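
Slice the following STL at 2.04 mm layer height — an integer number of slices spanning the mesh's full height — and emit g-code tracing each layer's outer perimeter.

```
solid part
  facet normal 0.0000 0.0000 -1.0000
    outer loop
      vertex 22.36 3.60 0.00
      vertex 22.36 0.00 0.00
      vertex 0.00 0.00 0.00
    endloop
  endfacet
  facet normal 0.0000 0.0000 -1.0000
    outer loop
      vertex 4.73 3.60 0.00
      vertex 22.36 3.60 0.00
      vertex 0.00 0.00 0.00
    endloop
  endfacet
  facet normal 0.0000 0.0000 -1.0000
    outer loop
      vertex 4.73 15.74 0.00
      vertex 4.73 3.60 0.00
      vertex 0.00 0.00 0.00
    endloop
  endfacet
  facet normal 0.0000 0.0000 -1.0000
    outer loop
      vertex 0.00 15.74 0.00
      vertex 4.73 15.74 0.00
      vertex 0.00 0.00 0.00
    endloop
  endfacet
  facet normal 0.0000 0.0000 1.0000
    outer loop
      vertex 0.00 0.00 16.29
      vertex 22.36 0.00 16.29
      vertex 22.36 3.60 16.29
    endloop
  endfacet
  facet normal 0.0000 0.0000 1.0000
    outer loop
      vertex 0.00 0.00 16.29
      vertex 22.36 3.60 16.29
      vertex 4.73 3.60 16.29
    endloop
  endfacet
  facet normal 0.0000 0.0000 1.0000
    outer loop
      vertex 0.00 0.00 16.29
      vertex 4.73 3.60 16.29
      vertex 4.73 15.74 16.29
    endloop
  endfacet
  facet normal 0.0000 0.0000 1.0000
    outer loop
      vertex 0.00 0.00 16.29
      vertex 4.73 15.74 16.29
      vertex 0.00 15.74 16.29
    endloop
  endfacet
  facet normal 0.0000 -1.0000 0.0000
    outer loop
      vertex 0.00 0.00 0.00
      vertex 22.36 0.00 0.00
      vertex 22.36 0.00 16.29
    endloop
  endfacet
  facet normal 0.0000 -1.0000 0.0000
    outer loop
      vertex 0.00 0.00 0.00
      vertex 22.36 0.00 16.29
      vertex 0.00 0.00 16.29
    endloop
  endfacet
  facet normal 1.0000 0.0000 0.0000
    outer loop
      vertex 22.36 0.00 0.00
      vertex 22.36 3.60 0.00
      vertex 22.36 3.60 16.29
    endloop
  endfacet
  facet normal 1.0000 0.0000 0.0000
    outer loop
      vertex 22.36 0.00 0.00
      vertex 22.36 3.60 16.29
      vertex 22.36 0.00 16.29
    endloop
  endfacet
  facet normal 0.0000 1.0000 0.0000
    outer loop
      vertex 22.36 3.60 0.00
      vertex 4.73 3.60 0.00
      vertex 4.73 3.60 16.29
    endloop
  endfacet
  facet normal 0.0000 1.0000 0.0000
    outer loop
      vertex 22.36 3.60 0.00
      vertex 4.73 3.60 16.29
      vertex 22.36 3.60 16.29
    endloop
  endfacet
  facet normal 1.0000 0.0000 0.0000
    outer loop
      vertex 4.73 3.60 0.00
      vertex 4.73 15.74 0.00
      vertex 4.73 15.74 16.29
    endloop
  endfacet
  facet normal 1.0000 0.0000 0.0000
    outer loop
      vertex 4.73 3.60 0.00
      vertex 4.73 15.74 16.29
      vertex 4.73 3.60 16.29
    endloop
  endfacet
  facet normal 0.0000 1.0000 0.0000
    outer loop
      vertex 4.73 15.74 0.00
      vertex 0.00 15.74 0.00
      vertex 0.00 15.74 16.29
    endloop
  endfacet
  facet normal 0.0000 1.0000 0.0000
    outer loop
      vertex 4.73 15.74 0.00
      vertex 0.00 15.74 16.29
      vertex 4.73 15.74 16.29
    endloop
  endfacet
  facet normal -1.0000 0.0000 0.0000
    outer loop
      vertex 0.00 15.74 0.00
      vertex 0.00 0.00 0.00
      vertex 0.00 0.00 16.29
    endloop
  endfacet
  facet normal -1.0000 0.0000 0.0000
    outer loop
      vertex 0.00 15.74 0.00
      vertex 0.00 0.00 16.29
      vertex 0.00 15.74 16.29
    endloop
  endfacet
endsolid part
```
; perimeter-only toolpath
G21 ; units = mm
G90 ; absolute positioning
G28 ; home
; layer 1
G0 Z2.04
G0 X0.00 Y0.00
G1 X22.36 Y0.00
G1 X22.36 Y3.60
G1 X4.73 Y3.60
G1 X4.73 Y15.74
G1 X0.00 Y15.74
G1 X0.00 Y0.00
; layer 2
G0 Z4.07
G0 X0.00 Y0.00
G1 X22.36 Y0.00
G1 X22.36 Y3.60
G1 X4.73 Y3.60
G1 X4.73 Y15.74
G1 X0.00 Y15.74
G1 X0.00 Y0.00
; layer 3
G0 Z6.11
G0 X0.00 Y0.00
G1 X22.36 Y0.00
G1 X22.36 Y3.60
G1 X4.73 Y3.60
G1 X4.73 Y15.74
G1 X0.00 Y15.74
G1 X0.00 Y0.00
; layer 4
G0 Z8.14
G0 X0.00 Y0.00
G1 X22.36 Y0.00
G1 X22.36 Y3.60
G1 X4.73 Y3.60
G1 X4.73 Y15.74
G1 X0.00 Y15.74
G1 X0.00 Y0.00
; layer 5
G0 Z10.18
G0 X0.00 Y0.00
G1 X22.36 Y0.00
G1 X22.36 Y3.60
G1 X4.73 Y3.60
G1 X4.73 Y15.74
G1 X0.00 Y15.74
G1 X0.00 Y0.00
; layer 6
G0 Z12.22
G0 X0.00 Y0.00
G1 X22.36 Y0.00
G1 X22.36 Y3.60
G1 X4.73 Y3.60
G1 X4.73 Y15.74
G1 X0.00 Y15.74
G1 X0.00 Y0.00
; layer 7
G0 Z14.25
G0 X0.00 Y0.00
G1 X22.36 Y0.00
G1 X22.36 Y3.60
G1 X4.73 Y3.60
G1 X4.73 Y15.74
G1 X0.00 Y15.74
G1 X0.00 Y0.00
; layer 8
G0 Z16.29
G0 X0.00 Y0.00
G1 X22.36 Y0.00
G1 X22.36 Y3.60
G1 X4.73 Y3.60
G1 X4.73 Y15.74
G1 X0.00 Y15.74
G1 X0.00 Y0.00
M2 ; end

The solid is an L-shaped prism: outer 22.4 × 15.7 mm, arm thicknesses ≈ 3.6 mm (horizontal) and 4.73 mm (vertical), extruded 16.3 mm in z. Slicing at Δz = 2.04 mm — 8 equal slices spanning the solid's height, so layer i sits at z = i·h/8 — gives 8 non-empty perimeters. Each is a 6-segment closed polygon; G0 lifts to the layer z and rapids to the start vertex, then G1 traces the edges.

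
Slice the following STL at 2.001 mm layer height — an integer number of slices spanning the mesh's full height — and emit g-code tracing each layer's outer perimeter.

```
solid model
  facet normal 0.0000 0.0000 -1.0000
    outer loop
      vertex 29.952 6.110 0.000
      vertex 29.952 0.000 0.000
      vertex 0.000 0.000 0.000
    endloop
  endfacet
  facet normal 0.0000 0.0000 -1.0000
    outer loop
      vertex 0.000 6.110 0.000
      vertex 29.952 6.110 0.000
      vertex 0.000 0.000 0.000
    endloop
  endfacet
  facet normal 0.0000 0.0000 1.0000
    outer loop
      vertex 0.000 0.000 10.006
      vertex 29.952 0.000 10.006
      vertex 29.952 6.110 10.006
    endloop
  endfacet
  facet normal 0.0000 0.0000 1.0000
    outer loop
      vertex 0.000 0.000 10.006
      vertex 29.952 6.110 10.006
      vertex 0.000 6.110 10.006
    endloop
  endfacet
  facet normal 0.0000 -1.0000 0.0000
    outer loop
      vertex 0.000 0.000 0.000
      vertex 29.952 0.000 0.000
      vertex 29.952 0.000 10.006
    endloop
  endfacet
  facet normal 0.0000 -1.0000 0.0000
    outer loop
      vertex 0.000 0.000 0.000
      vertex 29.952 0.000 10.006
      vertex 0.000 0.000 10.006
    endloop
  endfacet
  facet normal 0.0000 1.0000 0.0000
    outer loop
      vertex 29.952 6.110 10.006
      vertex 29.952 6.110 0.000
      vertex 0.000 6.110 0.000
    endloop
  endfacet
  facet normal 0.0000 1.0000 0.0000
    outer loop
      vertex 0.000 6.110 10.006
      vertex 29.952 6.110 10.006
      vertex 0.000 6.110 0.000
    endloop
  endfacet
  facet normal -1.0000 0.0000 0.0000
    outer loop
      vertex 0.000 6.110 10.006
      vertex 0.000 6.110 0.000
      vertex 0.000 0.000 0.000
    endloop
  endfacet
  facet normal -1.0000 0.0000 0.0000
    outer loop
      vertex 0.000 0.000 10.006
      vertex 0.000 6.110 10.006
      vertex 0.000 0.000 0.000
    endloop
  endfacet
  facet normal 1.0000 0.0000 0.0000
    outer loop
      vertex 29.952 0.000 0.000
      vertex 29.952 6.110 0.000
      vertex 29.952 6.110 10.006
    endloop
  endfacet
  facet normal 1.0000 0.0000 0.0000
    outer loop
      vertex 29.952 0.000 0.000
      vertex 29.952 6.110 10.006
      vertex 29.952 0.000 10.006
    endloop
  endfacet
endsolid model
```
; perimeter-only toolpath
G21 ; units = mm
G90 ; absolute positioning
G28 ; home
; layer 1
G0 Z2.001
G0 X0.000 Y0.000
G1 X29.952 Y0.000
G1 X29.952 Y6.110
G1 X0.000 Y6.110
G1 X0.000 Y0.000
; layer 2
G0 Z4.002
G0 X0.000 Y0.000
G1 X29.952 Y0.000
G1 X29.952 Y6.110
G1 X0.000 Y6.110
G1 X0.000 Y0.000
; layer 3
G0 Z6.004
G0 X0.000 Y0.000
G1 X29.952 Y0.000
G1 X29.952 Y6.110
G1 X0.000 Y6.110
G1 X0.000 Y0.000
; layer 4
G0 Z8.005
G0 X0.000 Y0.000
G1 X29.952 Y0.000
G1 X29.952 Y6.110
G1 X0.000 Y6.110
G1 X0.000 Y0.000
; layer 5
G0 Z10.006
G0 X0.000 Y0.000
G1 X29.952 Y0.000
G1 X29.952 Y6.110
G1 X0.000 Y6.110
G1 X0.000 Y0.000
M2 ; end

The solid is a rectangular box, roughly 30 × 6.11 mm footprint and 10 mm tall. Slicing at Δz = 2.001 mm — 5 equal slices spanning the solid's height, so layer i sits at z = i·h/5 — gives 5 non-empty perimeters. Each is a 4-segment closed polygon; G0 lifts to the layer z and rapids to the start vertex, then G1 traces the edges.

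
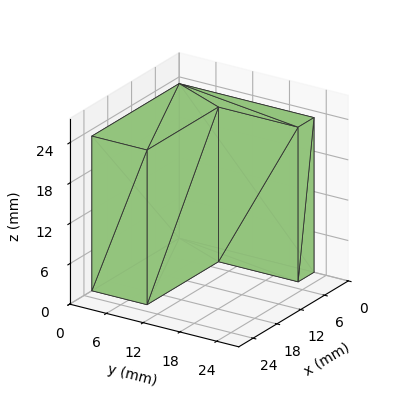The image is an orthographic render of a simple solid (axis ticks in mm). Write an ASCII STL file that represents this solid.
Reading the render: the shape is an L-shaped prism: outer 22 × 22 mm, arm thicknesses ≈ 9 mm (horizontal) and 4 mm (vertical), extruded 23 mm in z (dimensions read to the nearest mm from the axis ticks). For the STL, each face is triangulated and given an outward normal.

solid part
  facet normal 0.0000 0.0000 -1.0000
    outer loop
      vertex 22.0 9.0 0.0
      vertex 22.0 0.0 0.0
      vertex 0.0 0.0 0.0
    endloop
  endfacet
  facet normal 0.0000 0.0000 -1.0000
    outer loop
      vertex 4.0 9.0 0.0
      vertex 22.0 9.0 0.0
      vertex 0.0 0.0 0.0
    endloop
  endfacet
  facet normal 0.0000 0.0000 -1.0000
    outer loop
      vertex 4.0 22.0 0.0
      vertex 4.0 9.0 0.0
      vertex 0.0 0.0 0.0
    endloop
  endfacet
  facet normal 0.0000 0.0000 -1.0000
    outer loop
      vertex 0.0 22.0 0.0
      vertex 4.0 22.0 0.0
      vertex 0.0 0.0 0.0
    endloop
  endfacet
  facet normal 0.0000 0.0000 1.0000
    outer loop
      vertex 0.0 0.0 23.0
      vertex 22.0 0.0 23.0
      vertex 22.0 9.0 23.0
    endloop
  endfacet
  facet normal 0.0000 0.0000 1.0000
    outer loop
      vertex 0.0 0.0 23.0
      vertex 22.0 9.0 23.0
      vertex 4.0 9.0 23.0
    endloop
  endfacet
  facet normal 0.0000 0.0000 1.0000
    outer loop
      vertex 0.0 0.0 23.0
      vertex 4.0 9.0 23.0
      vertex 4.0 22.0 23.0
    endloop
  endfacet
  facet normal 0.0000 0.0000 1.0000
    outer loop
      vertex 0.0 0.0 23.0
      vertex 4.0 22.0 23.0
      vertex 0.0 22.0 23.0
    endloop
  endfacet
  facet normal 0.0000 -1.0000 0.0000
    outer loop
      vertex 0.0 0.0 0.0
      vertex 22.0 0.0 0.0
      vertex 22.0 0.0 23.0
    endloop
  endfacet
  facet normal 0.0000 -1.0000 0.0000
    outer loop
      vertex 0.0 0.0 0.0
      vertex 22.0 0.0 23.0
      vertex 0.0 0.0 23.0
    endloop
  endfacet
  facet normal 1.0000 0.0000 0.0000
    outer loop
      vertex 22.0 0.0 0.0
      vertex 22.0 9.0 0.0
      vertex 22.0 9.0 23.0
    endloop
  endfacet
  facet normal 1.0000 0.0000 0.0000
    outer loop
      vertex 22.0 0.0 0.0
      vertex 22.0 9.0 23.0
      vertex 22.0 0.0 23.0
    endloop
  endfacet
  facet normal 0.0000 1.0000 0.0000
    outer loop
      vertex 22.0 9.0 0.0
      vertex 4.0 9.0 0.0
      vertex 4.0 9.0 23.0
    endloop
  endfacet
  facet normal 0.0000 1.0000 0.0000
    outer loop
      vertex 22.0 9.0 0.0
      vertex 4.0 9.0 23.0
      vertex 22.0 9.0 23.0
    endloop
  endfacet
  facet normal 1.0000 0.0000 0.0000
    outer loop
      vertex 4.0 9.0 0.0
      vertex 4.0 22.0 0.0
      vertex 4.0 22.0 23.0
    endloop
  endfacet
  facet normal 1.0000 0.0000 0.0000
    outer loop
      vertex 4.0 9.0 0.0
      vertex 4.0 22.0 23.0
      vertex 4.0 9.0 23.0
    endloop
  endfacet
  facet normal 0.0000 1.0000 0.0000
    outer loop
      vertex 4.0 22.0 0.0
      vertex 0.0 22.0 0.0
      vertex 0.0 22.0 23.0
    endloop
  endfacet
  facet normal 0.0000 1.0000 0.0000
    outer loop
      vertex 4.0 22.0 0.0
      vertex 0.0 22.0 23.0
      vertex 4.0 22.0 23.0
    endloop
  endfacet
  facet normal -1.0000 0.0000 0.0000
    outer loop
      vertex 0.0 22.0 0.0
      vertex 0.0 0.0 0.0
      vertex 0.0 0.0 23.0
    endloop
  endfacet
  facet normal -1.0000 0.0000 0.0000
    outer loop
      vertex 0.0 22.0 0.0
      vertex 0.0 0.0 23.0
      vertex 0.0 22.0 23.0
    endloop
  endfacet
endsolid part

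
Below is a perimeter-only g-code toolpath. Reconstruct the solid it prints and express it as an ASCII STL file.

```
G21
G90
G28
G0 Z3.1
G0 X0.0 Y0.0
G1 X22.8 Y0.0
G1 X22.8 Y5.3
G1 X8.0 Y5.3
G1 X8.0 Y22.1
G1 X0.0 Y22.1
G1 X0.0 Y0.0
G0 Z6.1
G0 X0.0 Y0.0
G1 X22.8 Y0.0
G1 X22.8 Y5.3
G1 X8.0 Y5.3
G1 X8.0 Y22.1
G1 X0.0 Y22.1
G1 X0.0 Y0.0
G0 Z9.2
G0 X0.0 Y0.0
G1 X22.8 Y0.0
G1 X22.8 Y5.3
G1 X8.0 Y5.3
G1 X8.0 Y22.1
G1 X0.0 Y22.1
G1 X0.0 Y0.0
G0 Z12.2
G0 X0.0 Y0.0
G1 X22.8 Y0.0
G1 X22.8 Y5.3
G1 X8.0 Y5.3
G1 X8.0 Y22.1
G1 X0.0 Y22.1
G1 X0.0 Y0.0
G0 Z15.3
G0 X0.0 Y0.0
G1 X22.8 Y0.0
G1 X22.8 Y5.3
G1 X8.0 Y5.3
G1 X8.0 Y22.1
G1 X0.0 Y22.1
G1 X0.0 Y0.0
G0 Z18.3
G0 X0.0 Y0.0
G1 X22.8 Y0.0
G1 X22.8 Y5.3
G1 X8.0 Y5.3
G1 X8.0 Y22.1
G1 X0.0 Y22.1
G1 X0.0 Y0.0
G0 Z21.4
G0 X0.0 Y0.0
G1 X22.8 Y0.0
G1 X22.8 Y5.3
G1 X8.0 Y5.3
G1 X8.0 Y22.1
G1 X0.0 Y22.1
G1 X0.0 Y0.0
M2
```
solid part
  facet normal 0.0000 0.0000 -1.0000
    outer loop
      vertex 22.8 5.3 0.0
      vertex 22.8 0.0 0.0
      vertex 0.0 0.0 0.0
    endloop
  endfacet
  facet normal 0.0000 0.0000 -1.0000
    outer loop
      vertex 8.0 5.3 0.0
      vertex 22.8 5.3 0.0
      vertex 0.0 0.0 0.0
    endloop
  endfacet
  facet normal 0.0000 0.0000 -1.0000
    outer loop
      vertex 8.0 22.1 0.0
      vertex 8.0 5.3 0.0
      vertex 0.0 0.0 0.0
    endloop
  endfacet
  facet normal 0.0000 0.0000 -1.0000
    outer loop
      vertex 0.0 22.1 0.0
      vertex 8.0 22.1 0.0
      vertex 0.0 0.0 0.0
    endloop
  endfacet
  facet normal 0.0000 0.0000 1.0000
    outer loop
      vertex 0.0 0.0 21.4
      vertex 22.8 0.0 21.4
      vertex 22.8 5.3 21.4
    endloop
  endfacet
  facet normal 0.0000 0.0000 1.0000
    outer loop
      vertex 0.0 0.0 21.4
      vertex 22.8 5.3 21.4
      vertex 8.0 5.3 21.4
    endloop
  endfacet
  facet normal 0.0000 0.0000 1.0000
    outer loop
      vertex 0.0 0.0 21.4
      vertex 8.0 5.3 21.4
      vertex 8.0 22.1 21.4
    endloop
  endfacet
  facet normal 0.0000 0.0000 1.0000
    outer loop
      vertex 0.0 0.0 21.4
      vertex 8.0 22.1 21.4
      vertex 0.0 22.1 21.4
    endloop
  endfacet
  facet normal 0.0000 -1.0000 0.0000
    outer loop
      vertex 0.0 0.0 0.0
      vertex 22.8 0.0 0.0
      vertex 22.8 0.0 21.4
    endloop
  endfacet
  facet normal 0.0000 -1.0000 0.0000
    outer loop
      vertex 0.0 0.0 0.0
      vertex 22.8 0.0 21.4
      vertex 0.0 0.0 21.4
    endloop
  endfacet
  facet normal 1.0000 0.0000 0.0000
    outer loop
      vertex 22.8 0.0 0.0
      vertex 22.8 5.3 0.0
      vertex 22.8 5.3 21.4
    endloop
  endfacet
  facet normal 1.0000 0.0000 0.0000
    outer loop
      vertex 22.8 0.0 0.0
      vertex 22.8 5.3 21.4
      vertex 22.8 0.0 21.4
    endloop
  endfacet
  facet normal 0.0000 1.0000 0.0000
    outer loop
      vertex 22.8 5.3 0.0
      vertex 8.0 5.3 0.0
      vertex 8.0 5.3 21.4
    endloop
  endfacet
  facet normal 0.0000 1.0000 0.0000
    outer loop
      vertex 22.8 5.3 0.0
      vertex 8.0 5.3 21.4
      vertex 22.8 5.3 21.4
    endloop
  endfacet
  facet normal 1.0000 0.0000 0.0000
    outer loop
      vertex 8.0 5.3 0.0
      vertex 8.0 22.1 0.0
      vertex 8.0 22.1 21.4
    endloop
  endfacet
  facet normal 1.0000 0.0000 0.0000
    outer loop
      vertex 8.0 5.3 0.0
      vertex 8.0 22.1 21.4
      vertex 8.0 5.3 21.4
    endloop
  endfacet
  facet normal 0.0000 1.0000 0.0000
    outer loop
      vertex 8.0 22.1 0.0
      vertex 0.0 22.1 0.0
      vertex 0.0 22.1 21.4
    endloop
  endfacet
  facet normal 0.0000 1.0000 0.0000
    outer loop
      vertex 8.0 22.1 0.0
      vertex 0.0 22.1 21.4
      vertex 8.0 22.1 21.4
    endloop
  endfacet
  facet normal -1.0000 0.0000 0.0000
    outer loop
      vertex 0.0 22.1 0.0
      vertex 0.0 0.0 0.0
      vertex 0.0 0.0 21.4
    endloop
  endfacet
  facet normal -1.0000 0.0000 0.0000
    outer loop
      vertex 0.0 22.1 0.0
      vertex 0.0 0.0 21.4
      vertex 0.0 22.1 21.4
    endloop
  endfacet
endsolid part

The G0 Z moves step by Δz≈3.1 mm. Every layer's G1 loop is the same polygon, so the solid is a straight extrusion of it from z=0 to z≈21.4. Closing with flat bottom and top caps and triangulating gives 20 facets — an L-shaped prism: outer 22.8 × 22.1 mm, arm thicknesses ≈ 5.3 mm (horizontal) and 8 mm (vertical), extruded 21.4 mm in z.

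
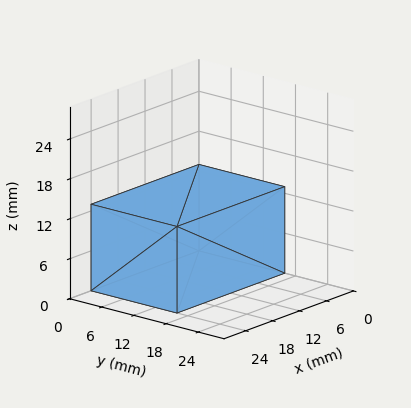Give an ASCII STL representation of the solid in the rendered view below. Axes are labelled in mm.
Reading the render: the shape is a rectangular box, roughly 24 × 16 mm footprint and 13 mm tall (dimensions read to the nearest mm from the axis ticks). For the STL, each face is triangulated and given an outward normal.

solid part
  facet normal 0.0000 0.0000 -1.0000
    outer loop
      vertex 24.0 16.0 0.0
      vertex 24.0 0.0 0.0
      vertex 0.0 0.0 0.0
    endloop
  endfacet
  facet normal 0.0000 0.0000 -1.0000
    outer loop
      vertex 0.0 16.0 0.0
      vertex 24.0 16.0 0.0
      vertex 0.0 0.0 0.0
    endloop
  endfacet
  facet normal 0.0000 0.0000 1.0000
    outer loop
      vertex 0.0 0.0 13.0
      vertex 24.0 0.0 13.0
      vertex 24.0 16.0 13.0
    endloop
  endfacet
  facet normal 0.0000 0.0000 1.0000
    outer loop
      vertex 0.0 0.0 13.0
      vertex 24.0 16.0 13.0
      vertex 0.0 16.0 13.0
    endloop
  endfacet
  facet normal 0.0000 -1.0000 0.0000
    outer loop
      vertex 0.0 0.0 0.0
      vertex 24.0 0.0 0.0
      vertex 24.0 0.0 13.0
    endloop
  endfacet
  facet normal 0.0000 -1.0000 0.0000
    outer loop
      vertex 0.0 0.0 0.0
      vertex 24.0 0.0 13.0
      vertex 0.0 0.0 13.0
    endloop
  endfacet
  facet normal 0.0000 1.0000 0.0000
    outer loop
      vertex 24.0 16.0 13.0
      vertex 24.0 16.0 0.0
      vertex 0.0 16.0 0.0
    endloop
  endfacet
  facet normal 0.0000 1.0000 0.0000
    outer loop
      vertex 0.0 16.0 13.0
      vertex 24.0 16.0 13.0
      vertex 0.0 16.0 0.0
    endloop
  endfacet
  facet normal -1.0000 0.0000 0.0000
    outer loop
      vertex 0.0 16.0 13.0
      vertex 0.0 16.0 0.0
      vertex 0.0 0.0 0.0
    endloop
  endfacet
  facet normal -1.0000 0.0000 0.0000
    outer loop
      vertex 0.0 0.0 13.0
      vertex 0.0 16.0 13.0
      vertex 0.0 0.0 0.0
    endloop
  endfacet
  facet normal 1.0000 0.0000 0.0000
    outer loop
      vertex 24.0 0.0 0.0
      vertex 24.0 16.0 0.0
      vertex 24.0 16.0 13.0
    endloop
  endfacet
  facet normal 1.0000 0.0000 0.0000
    outer loop
      vertex 24.0 0.0 0.0
      vertex 24.0 16.0 13.0
      vertex 24.0 0.0 13.0
    endloop
  endfacet
endsolid part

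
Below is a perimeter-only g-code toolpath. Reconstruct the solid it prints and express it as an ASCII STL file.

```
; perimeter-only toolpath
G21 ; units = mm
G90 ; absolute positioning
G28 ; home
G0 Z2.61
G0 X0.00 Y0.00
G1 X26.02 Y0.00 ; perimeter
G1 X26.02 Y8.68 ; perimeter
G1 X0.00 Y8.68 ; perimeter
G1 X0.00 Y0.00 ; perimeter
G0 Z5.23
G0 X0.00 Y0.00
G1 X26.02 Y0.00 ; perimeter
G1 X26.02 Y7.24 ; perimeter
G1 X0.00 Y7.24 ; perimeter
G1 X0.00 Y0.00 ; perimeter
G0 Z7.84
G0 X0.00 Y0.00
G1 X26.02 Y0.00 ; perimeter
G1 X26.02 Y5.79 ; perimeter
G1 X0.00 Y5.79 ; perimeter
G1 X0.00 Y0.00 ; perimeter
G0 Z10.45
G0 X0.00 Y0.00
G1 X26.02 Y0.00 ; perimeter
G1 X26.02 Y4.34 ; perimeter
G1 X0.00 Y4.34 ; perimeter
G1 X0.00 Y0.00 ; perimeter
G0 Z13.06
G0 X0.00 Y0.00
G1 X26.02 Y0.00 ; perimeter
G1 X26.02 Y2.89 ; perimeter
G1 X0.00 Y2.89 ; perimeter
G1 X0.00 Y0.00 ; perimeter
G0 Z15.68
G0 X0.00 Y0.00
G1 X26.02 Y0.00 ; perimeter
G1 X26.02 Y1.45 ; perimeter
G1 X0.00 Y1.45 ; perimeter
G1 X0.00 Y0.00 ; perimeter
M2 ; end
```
solid part
  facet normal 0.0000 0.0000 -1.0000
    outer loop
      vertex 26.02 10.13 0.00
      vertex 26.02 0.00 0.00
      vertex 0.00 0.00 0.00
    endloop
  endfacet
  facet normal 0.0000 0.0000 -1.0000
    outer loop
      vertex 0.00 10.13 0.00
      vertex 26.02 10.13 0.00
      vertex 0.00 0.00 0.00
    endloop
  endfacet
  facet normal 0.0000 -1.0000 0.0000
    outer loop
      vertex 0.00 0.00 0.00
      vertex 26.02 0.00 0.00
      vertex 26.02 0.00 18.29
    endloop
  endfacet
  facet normal 0.0000 -1.0000 0.0000
    outer loop
      vertex 0.00 0.00 0.00
      vertex 26.02 0.00 18.29
      vertex 0.00 0.00 18.29
    endloop
  endfacet
  facet normal 0.0000 0.8748 0.4845
    outer loop
      vertex 0.00 0.00 18.29
      vertex 26.02 0.00 18.29
      vertex 26.02 10.13 0.00
    endloop
  endfacet
  facet normal 0.0000 0.8748 0.4845
    outer loop
      vertex 0.00 0.00 18.29
      vertex 26.02 10.13 0.00
      vertex 0.00 10.13 0.00
    endloop
  endfacet
  facet normal -1.0000 0.0000 0.0000
    outer loop
      vertex 0.00 0.00 18.29
      vertex 0.00 10.13 0.00
      vertex 0.00 0.00 0.00
    endloop
  endfacet
  facet normal 1.0000 0.0000 0.0000
    outer loop
      vertex 26.02 0.00 0.00
      vertex 26.02 10.13 0.00
      vertex 26.02 0.00 18.29
    endloop
  endfacet
endsolid part

The G0 Z moves step by Δz≈2.61 mm. The G1 loops shrink linearly with z, so the solid tapers from its base footprint up to z≈18.3. Closing with a flat bottom cap and the tapered top and triangulating gives 8 facets — a wedge (ramp): 26 × 10.1 mm base, rising to 18.3 mm along the y=0 edge and sloping linearly to z=0 at y=10.1.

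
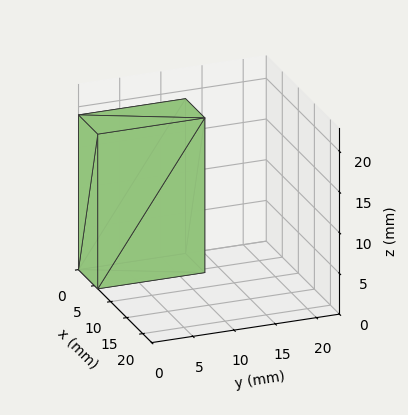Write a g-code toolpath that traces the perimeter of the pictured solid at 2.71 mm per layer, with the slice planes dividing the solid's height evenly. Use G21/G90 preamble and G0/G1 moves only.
Reading the render: the shape is a rectangular box, roughly 6 × 13 mm footprint and 19 mm tall (dimensions read to the nearest mm from the axis ticks). For the g-code, the solid's height is divided into equal slices at the stated Δz and each level perimeter traced with G1 moves after a G0 lift.

; perimeter-only toolpath
G21 ; units = mm
G90 ; absolute positioning
G28 ; home
; layer 1
G0 Z2.71
G0 X0.00 Y0.00
G1 X6.00 Y0.00
G1 X6.00 Y13.00
G1 X0.00 Y13.00
G1 X0.00 Y0.00
; layer 2
G0 Z5.43
G0 X0.00 Y0.00
G1 X6.00 Y0.00
G1 X6.00 Y13.00
G1 X0.00 Y13.00
G1 X0.00 Y0.00
; layer 3
G0 Z8.14
G0 X0.00 Y0.00
G1 X6.00 Y0.00
G1 X6.00 Y13.00
G1 X0.00 Y13.00
G1 X0.00 Y0.00
; layer 4
G0 Z10.86
G0 X0.00 Y0.00
G1 X6.00 Y0.00
G1 X6.00 Y13.00
G1 X0.00 Y13.00
G1 X0.00 Y0.00
; layer 5
G0 Z13.57
G0 X0.00 Y0.00
G1 X6.00 Y0.00
G1 X6.00 Y13.00
G1 X0.00 Y13.00
G1 X0.00 Y0.00
; layer 6
G0 Z16.29
G0 X0.00 Y0.00
G1 X6.00 Y0.00
G1 X6.00 Y13.00
G1 X0.00 Y13.00
G1 X0.00 Y0.00
; layer 7
G0 Z19.00
G0 X0.00 Y0.00
G1 X6.00 Y0.00
G1 X6.00 Y13.00
G1 X0.00 Y13.00
G1 X0.00 Y0.00
M2 ; end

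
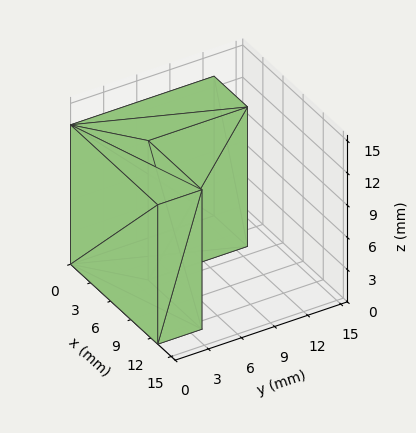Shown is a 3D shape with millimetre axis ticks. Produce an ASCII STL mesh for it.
Reading the render: the shape is an L-shaped prism: outer 13 × 13 mm, arm thicknesses ≈ 4 mm (horizontal) and 5 mm (vertical), extruded 13 mm in z (dimensions read to the nearest mm from the axis ticks). For the STL, each face is triangulated and given an outward normal.

solid part
  facet normal 0.0000 0.0000 -1.0000
    outer loop
      vertex 13.0 4.0 0.0
      vertex 13.0 0.0 0.0
      vertex 0.0 0.0 0.0
    endloop
  endfacet
  facet normal 0.0000 0.0000 -1.0000
    outer loop
      vertex 5.0 4.0 0.0
      vertex 13.0 4.0 0.0
      vertex 0.0 0.0 0.0
    endloop
  endfacet
  facet normal 0.0000 0.0000 -1.0000
    outer loop
      vertex 5.0 13.0 0.0
      vertex 5.0 4.0 0.0
      vertex 0.0 0.0 0.0
    endloop
  endfacet
  facet normal 0.0000 0.0000 -1.0000
    outer loop
      vertex 0.0 13.0 0.0
      vertex 5.0 13.0 0.0
      vertex 0.0 0.0 0.0
    endloop
  endfacet
  facet normal 0.0000 0.0000 1.0000
    outer loop
      vertex 0.0 0.0 13.0
      vertex 13.0 0.0 13.0
      vertex 13.0 4.0 13.0
    endloop
  endfacet
  facet normal 0.0000 0.0000 1.0000
    outer loop
      vertex 0.0 0.0 13.0
      vertex 13.0 4.0 13.0
      vertex 5.0 4.0 13.0
    endloop
  endfacet
  facet normal 0.0000 0.0000 1.0000
    outer loop
      vertex 0.0 0.0 13.0
      vertex 5.0 4.0 13.0
      vertex 5.0 13.0 13.0
    endloop
  endfacet
  facet normal 0.0000 0.0000 1.0000
    outer loop
      vertex 0.0 0.0 13.0
      vertex 5.0 13.0 13.0
      vertex 0.0 13.0 13.0
    endloop
  endfacet
  facet normal 0.0000 -1.0000 0.0000
    outer loop
      vertex 0.0 0.0 0.0
      vertex 13.0 0.0 0.0
      vertex 13.0 0.0 13.0
    endloop
  endfacet
  facet normal 0.0000 -1.0000 0.0000
    outer loop
      vertex 0.0 0.0 0.0
      vertex 13.0 0.0 13.0
      vertex 0.0 0.0 13.0
    endloop
  endfacet
  facet normal 1.0000 0.0000 0.0000
    outer loop
      vertex 13.0 0.0 0.0
      vertex 13.0 4.0 0.0
      vertex 13.0 4.0 13.0
    endloop
  endfacet
  facet normal 1.0000 0.0000 0.0000
    outer loop
      vertex 13.0 0.0 0.0
      vertex 13.0 4.0 13.0
      vertex 13.0 0.0 13.0
    endloop
  endfacet
  facet normal 0.0000 1.0000 0.0000
    outer loop
      vertex 13.0 4.0 0.0
      vertex 5.0 4.0 0.0
      vertex 5.0 4.0 13.0
    endloop
  endfacet
  facet normal 0.0000 1.0000 0.0000
    outer loop
      vertex 13.0 4.0 0.0
      vertex 5.0 4.0 13.0
      vertex 13.0 4.0 13.0
    endloop
  endfacet
  facet normal 1.0000 0.0000 0.0000
    outer loop
      vertex 5.0 4.0 0.0
      vertex 5.0 13.0 0.0
      vertex 5.0 13.0 13.0
    endloop
  endfacet
  facet normal 1.0000 0.0000 0.0000
    outer loop
      vertex 5.0 4.0 0.0
      vertex 5.0 13.0 13.0
      vertex 5.0 4.0 13.0
    endloop
  endfacet
  facet normal 0.0000 1.0000 0.0000
    outer loop
      vertex 5.0 13.0 0.0
      vertex 0.0 13.0 0.0
      vertex 0.0 13.0 13.0
    endloop
  endfacet
  facet normal 0.0000 1.0000 0.0000
    outer loop
      vertex 5.0 13.0 0.0
      vertex 0.0 13.0 13.0
      vertex 5.0 13.0 13.0
    endloop
  endfacet
  facet normal -1.0000 0.0000 0.0000
    outer loop
      vertex 0.0 13.0 0.0
      vertex 0.0 0.0 0.0
      vertex 0.0 0.0 13.0
    endloop
  endfacet
  facet normal -1.0000 0.0000 0.0000
    outer loop
      vertex 0.0 13.0 0.0
      vertex 0.0 0.0 13.0
      vertex 0.0 13.0 13.0
    endloop
  endfacet
endsolid part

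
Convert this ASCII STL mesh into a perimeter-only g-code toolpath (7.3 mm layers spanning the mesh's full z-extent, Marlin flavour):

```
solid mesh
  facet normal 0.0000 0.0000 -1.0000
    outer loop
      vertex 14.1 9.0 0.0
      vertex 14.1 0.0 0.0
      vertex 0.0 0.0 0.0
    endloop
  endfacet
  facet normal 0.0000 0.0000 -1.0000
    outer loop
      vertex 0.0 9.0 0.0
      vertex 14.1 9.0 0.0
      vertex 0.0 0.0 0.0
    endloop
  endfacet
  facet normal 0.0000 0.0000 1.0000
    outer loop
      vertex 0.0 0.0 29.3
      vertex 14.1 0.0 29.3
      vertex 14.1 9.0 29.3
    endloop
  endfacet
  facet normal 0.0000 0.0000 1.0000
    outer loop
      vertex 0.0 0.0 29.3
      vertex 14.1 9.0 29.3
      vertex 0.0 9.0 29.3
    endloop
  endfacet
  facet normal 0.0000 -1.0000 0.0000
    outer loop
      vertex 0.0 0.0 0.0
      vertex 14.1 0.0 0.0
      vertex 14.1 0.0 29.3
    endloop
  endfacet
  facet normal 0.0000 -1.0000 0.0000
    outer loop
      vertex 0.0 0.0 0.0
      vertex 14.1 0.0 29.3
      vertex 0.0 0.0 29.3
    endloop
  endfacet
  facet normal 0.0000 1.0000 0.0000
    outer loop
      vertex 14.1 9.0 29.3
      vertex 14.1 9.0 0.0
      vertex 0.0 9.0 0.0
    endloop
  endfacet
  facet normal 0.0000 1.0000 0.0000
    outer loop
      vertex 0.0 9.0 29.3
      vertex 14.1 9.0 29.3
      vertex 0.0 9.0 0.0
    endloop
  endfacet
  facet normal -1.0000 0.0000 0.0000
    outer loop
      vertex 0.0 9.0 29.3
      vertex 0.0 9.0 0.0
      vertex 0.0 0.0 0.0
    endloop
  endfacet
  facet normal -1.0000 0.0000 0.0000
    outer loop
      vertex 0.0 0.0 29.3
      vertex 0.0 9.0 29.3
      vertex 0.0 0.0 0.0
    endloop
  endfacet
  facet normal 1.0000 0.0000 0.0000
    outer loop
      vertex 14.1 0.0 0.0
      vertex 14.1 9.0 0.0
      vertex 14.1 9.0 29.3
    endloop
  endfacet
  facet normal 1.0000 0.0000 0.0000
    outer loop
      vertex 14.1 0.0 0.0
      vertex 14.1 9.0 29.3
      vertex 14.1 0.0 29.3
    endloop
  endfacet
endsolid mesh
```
; perimeter-only toolpath
G21 ; units = mm
G90 ; absolute positioning
G28 ; home
; layer 1
G0 Z7.3
G0 X0.0 Y0.0
G1 X14.1 Y0.0
G1 X14.1 Y9.0
G1 X0.0 Y9.0
G1 X0.0 Y0.0
; layer 2
G0 Z14.7
G0 X0.0 Y0.0
G1 X14.1 Y0.0
G1 X14.1 Y9.0
G1 X0.0 Y9.0
G1 X0.0 Y0.0
; layer 3
G0 Z22.0
G0 X0.0 Y0.0
G1 X14.1 Y0.0
G1 X14.1 Y9.0
G1 X0.0 Y9.0
G1 X0.0 Y0.0
; layer 4
G0 Z29.3
G0 X0.0 Y0.0
G1 X14.1 Y0.0
G1 X14.1 Y9.0
G1 X0.0 Y9.0
G1 X0.0 Y0.0
M2 ; end

The solid is a rectangular box, roughly 14.1 × 9 mm footprint and 29.3 mm tall. Slicing at Δz = 7.3 mm — 4 equal slices spanning the solid's height, so layer i sits at z = i·h/4 — gives 4 non-empty perimeters. Each is a 4-segment closed polygon; G0 lifts to the layer z and rapids to the start vertex, then G1 traces the edges.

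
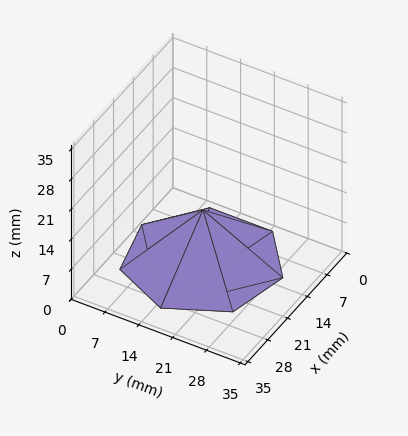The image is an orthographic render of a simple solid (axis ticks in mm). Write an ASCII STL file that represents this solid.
Reading the render: the shape is a regular 7-sided pyramid, base circumscribed radius ≈ 15 mm, apex at z ≈ 12 mm (dimensions read to the nearest mm from the axis ticks). For the STL, each face is triangulated and given an outward normal.

solid part
  facet normal 0.0000 0.0000 -1.0000
    outer loop
      vertex 11.7 29.6 0.0
      vertex 24.4 26.7 0.0
      vertex 30.0 15.0 0.0
    endloop
  endfacet
  facet normal 0.0000 0.0000 -1.0000
    outer loop
      vertex 1.5 21.5 0.0
      vertex 11.7 29.6 0.0
      vertex 30.0 15.0 0.0
    endloop
  endfacet
  facet normal 0.0000 0.0000 -1.0000
    outer loop
      vertex 1.5 8.5 0.0
      vertex 1.5 21.5 0.0
      vertex 30.0 15.0 0.0
    endloop
  endfacet
  facet normal 0.0000 0.0000 -1.0000
    outer loop
      vertex 11.7 0.4 0.0
      vertex 1.5 8.5 0.0
      vertex 30.0 15.0 0.0
    endloop
  endfacet
  facet normal 0.0000 0.0000 -1.0000
    outer loop
      vertex 24.4 3.3 0.0
      vertex 11.7 0.4 0.0
      vertex 30.0 15.0 0.0
    endloop
  endfacet
  facet normal 0.5985 0.2865 0.7481
    outer loop
      vertex 30.0 15.0 0.0
      vertex 24.4 26.7 0.0
      vertex 15.0 15.0 12.0
    endloop
  endfacet
  facet normal 0.1479 0.6477 0.7474
    outer loop
      vertex 24.4 26.7 0.0
      vertex 11.7 29.6 0.0
      vertex 15.0 15.0 12.0
    endloop
  endfacet
  facet normal -0.4134 0.5206 0.7471
    outer loop
      vertex 11.7 29.6 0.0
      vertex 1.5 21.5 0.0
      vertex 15.0 15.0 12.0
    endloop
  endfacet
  facet normal -0.6644 0.0000 0.7474
    outer loop
      vertex 1.5 21.5 0.0
      vertex 1.5 8.5 0.0
      vertex 15.0 15.0 12.0
    endloop
  endfacet
  facet normal -0.4134 -0.5206 0.7471
    outer loop
      vertex 1.5 8.5 0.0
      vertex 11.7 0.4 0.0
      vertex 15.0 15.0 12.0
    endloop
  endfacet
  facet normal 0.1479 -0.6477 0.7474
    outer loop
      vertex 11.7 0.4 0.0
      vertex 24.4 3.3 0.0
      vertex 15.0 15.0 12.0
    endloop
  endfacet
  facet normal 0.5985 -0.2865 0.7481
    outer loop
      vertex 24.4 3.3 0.0
      vertex 30.0 15.0 0.0
      vertex 15.0 15.0 12.0
    endloop
  endfacet
endsolid part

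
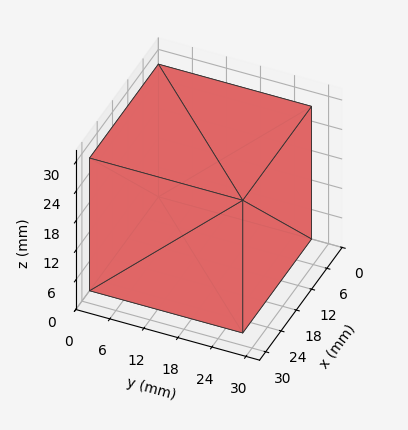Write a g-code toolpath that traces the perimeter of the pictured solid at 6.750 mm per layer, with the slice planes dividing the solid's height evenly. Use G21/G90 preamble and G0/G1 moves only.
Reading the render: the shape is a rectangular box, roughly 27 × 27 mm footprint and 27 mm tall (dimensions read to the nearest mm from the axis ticks). For the g-code, the solid's height is divided into equal slices at the stated Δz and each level perimeter traced with G1 moves after a G0 lift.

; perimeter-only toolpath
G21 ; units = mm
G90 ; absolute positioning
G28 ; home
; layer 1
G0 Z6.750
G0 X0.000 Y0.000
G1 X27.000 Y0.000
G1 X27.000 Y27.000
G1 X0.000 Y27.000
G1 X0.000 Y0.000
; layer 2
G0 Z13.500
G0 X0.000 Y0.000
G1 X27.000 Y0.000
G1 X27.000 Y27.000
G1 X0.000 Y27.000
G1 X0.000 Y0.000
; layer 3
G0 Z20.250
G0 X0.000 Y0.000
G1 X27.000 Y0.000
G1 X27.000 Y27.000
G1 X0.000 Y27.000
G1 X0.000 Y0.000
; layer 4
G0 Z27.000
G0 X0.000 Y0.000
G1 X27.000 Y0.000
G1 X27.000 Y27.000
G1 X0.000 Y27.000
G1 X0.000 Y0.000
M2 ; end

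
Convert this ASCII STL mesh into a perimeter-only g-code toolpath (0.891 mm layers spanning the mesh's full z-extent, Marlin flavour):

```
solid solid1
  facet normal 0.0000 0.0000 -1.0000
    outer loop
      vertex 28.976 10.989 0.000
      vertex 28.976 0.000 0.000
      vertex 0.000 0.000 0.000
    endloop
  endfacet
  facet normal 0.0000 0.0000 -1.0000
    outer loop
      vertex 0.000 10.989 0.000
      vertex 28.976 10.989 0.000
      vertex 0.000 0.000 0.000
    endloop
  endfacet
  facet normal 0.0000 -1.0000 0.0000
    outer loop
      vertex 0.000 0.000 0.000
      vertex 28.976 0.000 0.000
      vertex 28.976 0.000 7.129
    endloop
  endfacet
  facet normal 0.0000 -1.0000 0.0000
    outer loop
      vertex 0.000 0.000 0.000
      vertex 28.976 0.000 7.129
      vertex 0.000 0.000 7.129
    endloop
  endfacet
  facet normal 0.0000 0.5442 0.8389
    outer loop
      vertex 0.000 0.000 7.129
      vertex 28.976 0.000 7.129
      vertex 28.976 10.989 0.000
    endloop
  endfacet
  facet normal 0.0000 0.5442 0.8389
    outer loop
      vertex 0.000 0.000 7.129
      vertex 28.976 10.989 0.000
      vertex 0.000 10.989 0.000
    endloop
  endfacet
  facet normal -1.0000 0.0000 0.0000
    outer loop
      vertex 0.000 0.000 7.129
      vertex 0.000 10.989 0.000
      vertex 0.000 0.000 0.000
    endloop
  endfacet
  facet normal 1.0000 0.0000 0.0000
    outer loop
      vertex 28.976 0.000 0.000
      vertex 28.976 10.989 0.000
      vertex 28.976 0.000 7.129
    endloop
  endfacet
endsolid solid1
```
; perimeter-only toolpath
G21 ; units = mm
G90 ; absolute positioning
G28 ; home
; layer 1
G0 Z0.891
G0 X0.000 Y0.000
G1 X28.976 Y0.000
G1 X28.976 Y9.615
G1 X0.000 Y9.615
G1 X0.000 Y0.000
; layer 2
G0 Z1.782
G0 X0.000 Y0.000
G1 X28.976 Y0.000
G1 X28.976 Y8.242
G1 X0.000 Y8.242
G1 X0.000 Y0.000
; layer 3
G0 Z2.673
G0 X0.000 Y0.000
G1 X28.976 Y0.000
G1 X28.976 Y6.868
G1 X0.000 Y6.868
G1 X0.000 Y0.000
; layer 4
G0 Z3.564
G0 X0.000 Y0.000
G1 X28.976 Y0.000
G1 X28.976 Y5.495
G1 X0.000 Y5.495
G1 X0.000 Y0.000
; layer 5
G0 Z4.456
G0 X0.000 Y0.000
G1 X28.976 Y0.000
G1 X28.976 Y4.121
G1 X0.000 Y4.121
G1 X0.000 Y0.000
; layer 6
G0 Z5.347
G0 X0.000 Y0.000
G1 X28.976 Y0.000
G1 X28.976 Y2.747
G1 X0.000 Y2.747
G1 X0.000 Y0.000
; layer 7
G0 Z6.238
G0 X0.000 Y0.000
G1 X28.976 Y0.000
G1 X28.976 Y1.374
G1 X0.000 Y1.374
G1 X0.000 Y0.000
M2 ; end

The solid is a wedge (ramp): 29 × 11 mm base, rising to 7.13 mm along the y=0 edge and sloping linearly to z=0 at y=11. Slicing at Δz = 0.891 mm — 8 equal slices spanning the solid's height, so layer i sits at z = i·h/8 — gives 7 non-empty perimeters. Each is a 4-segment closed polygon; G0 lifts to the layer z and rapids to the start vertex, then G1 traces the edges. The cross-section shrinks linearly with z (the slice at the apex is degenerate and omitted).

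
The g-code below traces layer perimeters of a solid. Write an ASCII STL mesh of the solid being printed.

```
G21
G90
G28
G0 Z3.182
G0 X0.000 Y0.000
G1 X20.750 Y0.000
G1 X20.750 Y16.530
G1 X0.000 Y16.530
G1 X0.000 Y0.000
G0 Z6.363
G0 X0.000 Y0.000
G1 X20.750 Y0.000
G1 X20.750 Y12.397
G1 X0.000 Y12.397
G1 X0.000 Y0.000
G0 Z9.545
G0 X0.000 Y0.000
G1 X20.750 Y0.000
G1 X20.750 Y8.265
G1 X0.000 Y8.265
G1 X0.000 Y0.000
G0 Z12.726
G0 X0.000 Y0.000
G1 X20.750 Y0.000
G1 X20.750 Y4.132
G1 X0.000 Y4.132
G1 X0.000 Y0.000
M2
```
solid part
  facet normal 0.0000 0.0000 -1.0000
    outer loop
      vertex 20.750 20.662 0.000
      vertex 20.750 0.000 0.000
      vertex 0.000 0.000 0.000
    endloop
  endfacet
  facet normal 0.0000 0.0000 -1.0000
    outer loop
      vertex 0.000 20.662 0.000
      vertex 20.750 20.662 0.000
      vertex 0.000 0.000 0.000
    endloop
  endfacet
  facet normal 0.0000 -1.0000 0.0000
    outer loop
      vertex 0.000 0.000 0.000
      vertex 20.750 0.000 0.000
      vertex 20.750 0.000 15.908
    endloop
  endfacet
  facet normal 0.0000 -1.0000 0.0000
    outer loop
      vertex 0.000 0.000 0.000
      vertex 20.750 0.000 15.908
      vertex 0.000 0.000 15.908
    endloop
  endfacet
  facet normal 0.0000 0.6101 0.7924
    outer loop
      vertex 0.000 0.000 15.908
      vertex 20.750 0.000 15.908
      vertex 20.750 20.662 0.000
    endloop
  endfacet
  facet normal 0.0000 0.6101 0.7924
    outer loop
      vertex 0.000 0.000 15.908
      vertex 20.750 20.662 0.000
      vertex 0.000 20.662 0.000
    endloop
  endfacet
  facet normal -1.0000 0.0000 0.0000
    outer loop
      vertex 0.000 0.000 15.908
      vertex 0.000 20.662 0.000
      vertex 0.000 0.000 0.000
    endloop
  endfacet
  facet normal 1.0000 0.0000 0.0000
    outer loop
      vertex 20.750 0.000 0.000
      vertex 20.750 20.662 0.000
      vertex 20.750 0.000 15.908
    endloop
  endfacet
endsolid part

The G0 Z moves step by Δz≈3.182 mm. The G1 loops shrink linearly with z, so the solid tapers from its base footprint up to z≈15.9. Closing with a flat bottom cap and the tapered top and triangulating gives 8 facets — a wedge (ramp): 20.8 × 20.7 mm base, rising to 15.9 mm along the y=0 edge and sloping linearly to z=0 at y=20.7.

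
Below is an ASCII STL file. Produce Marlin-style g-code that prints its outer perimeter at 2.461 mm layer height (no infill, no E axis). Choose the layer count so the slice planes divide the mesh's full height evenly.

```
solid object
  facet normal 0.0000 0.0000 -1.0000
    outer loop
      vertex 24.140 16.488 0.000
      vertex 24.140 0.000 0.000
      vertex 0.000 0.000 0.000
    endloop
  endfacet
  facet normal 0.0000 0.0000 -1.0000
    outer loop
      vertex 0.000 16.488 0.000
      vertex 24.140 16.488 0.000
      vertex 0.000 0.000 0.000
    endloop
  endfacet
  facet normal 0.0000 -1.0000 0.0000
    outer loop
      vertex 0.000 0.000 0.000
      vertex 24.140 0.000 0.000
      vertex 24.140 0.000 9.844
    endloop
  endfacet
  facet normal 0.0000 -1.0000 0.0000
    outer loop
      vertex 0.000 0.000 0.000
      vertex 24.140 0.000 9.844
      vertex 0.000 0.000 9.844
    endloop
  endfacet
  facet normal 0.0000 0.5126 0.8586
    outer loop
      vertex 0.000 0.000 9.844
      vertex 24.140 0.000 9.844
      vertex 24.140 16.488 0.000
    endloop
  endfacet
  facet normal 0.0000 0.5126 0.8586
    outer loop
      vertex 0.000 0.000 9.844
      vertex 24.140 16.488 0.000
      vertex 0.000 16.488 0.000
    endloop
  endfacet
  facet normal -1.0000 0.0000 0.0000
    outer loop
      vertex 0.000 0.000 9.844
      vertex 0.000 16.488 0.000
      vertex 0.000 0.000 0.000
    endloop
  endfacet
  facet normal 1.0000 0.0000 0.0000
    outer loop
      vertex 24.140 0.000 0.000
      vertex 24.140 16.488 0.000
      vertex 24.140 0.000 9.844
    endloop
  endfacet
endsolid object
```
; perimeter-only toolpath
G21 ; units = mm
G90 ; absolute positioning
G28 ; home
; layer 1
G0 Z2.461
G0 X0.000 Y0.000
G1 X24.140 Y0.000
G1 X24.140 Y12.366
G1 X0.000 Y12.366
G1 X0.000 Y0.000
; layer 2
G0 Z4.922
G0 X0.000 Y0.000
G1 X24.140 Y0.000
G1 X24.140 Y8.244
G1 X0.000 Y8.244
G1 X0.000 Y0.000
; layer 3
G0 Z7.383
G0 X0.000 Y0.000
G1 X24.140 Y0.000
G1 X24.140 Y4.122
G1 X0.000 Y4.122
G1 X0.000 Y0.000
M2 ; end

The solid is a wedge (ramp): 24.1 × 16.5 mm base, rising to 9.84 mm along the y=0 edge and sloping linearly to z=0 at y=16.5. Slicing at Δz = 2.461 mm — 4 equal slices spanning the solid's height, so layer i sits at z = i·h/4 — gives 3 non-empty perimeters. Each is a 4-segment closed polygon; G0 lifts to the layer z and rapids to the start vertex, then G1 traces the edges. The cross-section shrinks linearly with z (the slice at the apex is degenerate and omitted).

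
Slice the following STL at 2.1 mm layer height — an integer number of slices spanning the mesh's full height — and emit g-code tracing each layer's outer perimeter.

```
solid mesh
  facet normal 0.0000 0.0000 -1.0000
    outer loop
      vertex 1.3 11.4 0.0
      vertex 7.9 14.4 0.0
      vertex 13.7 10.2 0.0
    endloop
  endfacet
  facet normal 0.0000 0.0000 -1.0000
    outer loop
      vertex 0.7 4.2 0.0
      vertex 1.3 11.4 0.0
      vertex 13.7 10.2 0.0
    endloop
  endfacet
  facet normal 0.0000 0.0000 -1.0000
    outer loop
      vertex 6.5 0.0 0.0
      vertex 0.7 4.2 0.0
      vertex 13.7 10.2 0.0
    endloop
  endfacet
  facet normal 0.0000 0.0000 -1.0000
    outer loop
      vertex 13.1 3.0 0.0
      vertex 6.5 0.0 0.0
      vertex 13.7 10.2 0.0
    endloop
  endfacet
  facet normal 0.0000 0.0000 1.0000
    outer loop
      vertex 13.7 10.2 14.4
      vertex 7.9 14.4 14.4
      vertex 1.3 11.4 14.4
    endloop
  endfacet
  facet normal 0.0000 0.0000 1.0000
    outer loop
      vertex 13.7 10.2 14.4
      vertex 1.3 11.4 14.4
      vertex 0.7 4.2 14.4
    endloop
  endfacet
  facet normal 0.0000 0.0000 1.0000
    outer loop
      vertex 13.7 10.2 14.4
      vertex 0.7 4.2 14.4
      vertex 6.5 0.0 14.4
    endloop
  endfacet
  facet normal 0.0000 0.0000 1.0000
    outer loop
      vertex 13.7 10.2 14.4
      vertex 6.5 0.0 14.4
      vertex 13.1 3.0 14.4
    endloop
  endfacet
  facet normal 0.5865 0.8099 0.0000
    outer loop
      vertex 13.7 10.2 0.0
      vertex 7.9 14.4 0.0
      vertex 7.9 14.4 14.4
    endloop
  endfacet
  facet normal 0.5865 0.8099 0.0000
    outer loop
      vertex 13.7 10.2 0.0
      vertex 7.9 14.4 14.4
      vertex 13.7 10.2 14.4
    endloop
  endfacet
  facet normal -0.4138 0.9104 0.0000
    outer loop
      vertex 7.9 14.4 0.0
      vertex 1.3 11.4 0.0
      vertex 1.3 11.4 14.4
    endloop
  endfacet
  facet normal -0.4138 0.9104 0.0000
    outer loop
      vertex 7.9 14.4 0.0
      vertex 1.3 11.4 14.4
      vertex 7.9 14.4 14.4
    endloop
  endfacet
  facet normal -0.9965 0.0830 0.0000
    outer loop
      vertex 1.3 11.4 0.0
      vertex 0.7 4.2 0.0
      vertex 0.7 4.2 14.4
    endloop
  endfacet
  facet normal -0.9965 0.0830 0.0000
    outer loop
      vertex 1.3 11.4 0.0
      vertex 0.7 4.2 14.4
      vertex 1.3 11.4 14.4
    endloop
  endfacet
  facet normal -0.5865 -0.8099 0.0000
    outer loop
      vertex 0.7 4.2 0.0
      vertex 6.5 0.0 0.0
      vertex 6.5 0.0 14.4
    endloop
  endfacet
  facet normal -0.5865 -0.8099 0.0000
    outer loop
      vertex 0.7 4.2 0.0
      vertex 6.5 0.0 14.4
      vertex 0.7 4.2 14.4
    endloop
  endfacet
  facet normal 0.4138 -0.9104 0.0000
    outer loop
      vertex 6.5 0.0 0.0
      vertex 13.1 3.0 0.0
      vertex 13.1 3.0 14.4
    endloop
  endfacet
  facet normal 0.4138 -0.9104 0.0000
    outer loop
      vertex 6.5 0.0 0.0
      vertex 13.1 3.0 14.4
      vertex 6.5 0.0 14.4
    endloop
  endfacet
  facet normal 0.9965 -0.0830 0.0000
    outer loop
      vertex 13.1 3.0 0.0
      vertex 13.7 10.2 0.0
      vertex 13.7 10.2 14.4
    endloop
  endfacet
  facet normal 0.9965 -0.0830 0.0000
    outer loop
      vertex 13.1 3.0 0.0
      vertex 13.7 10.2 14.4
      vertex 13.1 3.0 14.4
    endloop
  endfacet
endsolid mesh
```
; perimeter-only toolpath
G21 ; units = mm
G90 ; absolute positioning
G28 ; home
; layer 1
G0 Z2.1
G0 X13.7 Y10.2
G1 X7.9 Y14.4
G1 X1.3 Y11.4
G1 X0.7 Y4.2
G1 X6.5 Y0.0
G1 X13.1 Y3.0
G1 X13.7 Y10.2
; layer 2
G0 Z4.1
G0 X13.7 Y10.2
G1 X7.9 Y14.4
G1 X1.3 Y11.4
G1 X0.7 Y4.2
G1 X6.5 Y0.0
G1 X13.1 Y3.0
G1 X13.7 Y10.2
; layer 3
G0 Z6.2
G0 X13.7 Y10.2
G1 X7.9 Y14.4
G1 X1.3 Y11.4
G1 X0.7 Y4.2
G1 X6.5 Y0.0
G1 X13.1 Y3.0
G1 X13.7 Y10.2
; layer 4
G0 Z8.2
G0 X13.7 Y10.2
G1 X7.9 Y14.4
G1 X1.3 Y11.4
G1 X0.7 Y4.2
G1 X6.5 Y0.0
G1 X13.1 Y3.0
G1 X13.7 Y10.2
; layer 5
G0 Z10.3
G0 X13.7 Y10.2
G1 X7.9 Y14.4
G1 X1.3 Y11.4
G1 X0.7 Y4.2
G1 X6.5 Y0.0
G1 X13.1 Y3.0
G1 X13.7 Y10.2
; layer 6
G0 Z12.3
G0 X13.7 Y10.2
G1 X7.9 Y14.4
G1 X1.3 Y11.4
G1 X0.7 Y4.2
G1 X6.5 Y0.0
G1 X13.1 Y3.0
G1 X13.7 Y10.2
; layer 7
G0 Z14.4
G0 X13.7 Y10.2
G1 X7.9 Y14.4
G1 X1.3 Y11.4
G1 X0.7 Y4.2
G1 X6.5 Y0.0
G1 X13.1 Y3.0
G1 X13.7 Y10.2
M2 ; end

The solid is a regular 6-sided prism (a cylinder approximated with 6 flat sides), circumscribed radius ≈ 7.2 mm, height ≈ 14.4 mm. Slicing at Δz = 2.1 mm — 7 equal slices spanning the solid's height, so layer i sits at z = i·h/7 — gives 7 non-empty perimeters. Each is a 6-segment closed polygon; G0 lifts to the layer z and rapids to the start vertex, then G1 traces the edges.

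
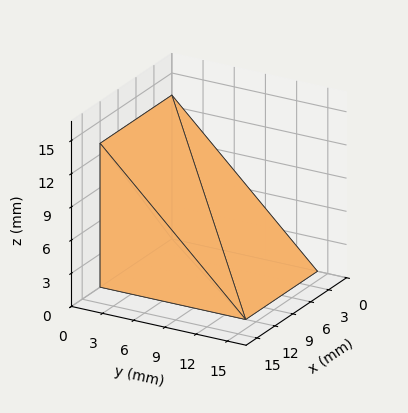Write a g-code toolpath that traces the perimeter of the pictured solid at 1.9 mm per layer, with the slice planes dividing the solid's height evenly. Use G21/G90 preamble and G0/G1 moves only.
Reading the render: the shape is a wedge (ramp): 12 × 14 mm base, rising to 13 mm along the y=0 edge and sloping linearly to z=0 at y=14 (dimensions read to the nearest mm from the axis ticks). For the g-code, the solid's height is divided into equal slices at the stated Δz and each level perimeter traced with G1 moves after a G0 lift.

; perimeter-only toolpath
G21 ; units = mm
G90 ; absolute positioning
G28 ; home
; layer 1
G0 Z1.9
G0 X0.0 Y0.0
G1 X12.0 Y0.0
G1 X12.0 Y12.0
G1 X0.0 Y12.0
G1 X0.0 Y0.0
; layer 2
G0 Z3.7
G0 X0.0 Y0.0
G1 X12.0 Y0.0
G1 X12.0 Y10.0
G1 X0.0 Y10.0
G1 X0.0 Y0.0
; layer 3
G0 Z5.6
G0 X0.0 Y0.0
G1 X12.0 Y0.0
G1 X12.0 Y8.0
G1 X0.0 Y8.0
G1 X0.0 Y0.0
; layer 4
G0 Z7.4
G0 X0.0 Y0.0
G1 X12.0 Y0.0
G1 X12.0 Y6.0
G1 X0.0 Y6.0
G1 X0.0 Y0.0
; layer 5
G0 Z9.3
G0 X0.0 Y0.0
G1 X12.0 Y0.0
G1 X12.0 Y4.0
G1 X0.0 Y4.0
G1 X0.0 Y0.0
; layer 6
G0 Z11.1
G0 X0.0 Y0.0
G1 X12.0 Y0.0
G1 X12.0 Y2.0
G1 X0.0 Y2.0
G1 X0.0 Y0.0
M2 ; end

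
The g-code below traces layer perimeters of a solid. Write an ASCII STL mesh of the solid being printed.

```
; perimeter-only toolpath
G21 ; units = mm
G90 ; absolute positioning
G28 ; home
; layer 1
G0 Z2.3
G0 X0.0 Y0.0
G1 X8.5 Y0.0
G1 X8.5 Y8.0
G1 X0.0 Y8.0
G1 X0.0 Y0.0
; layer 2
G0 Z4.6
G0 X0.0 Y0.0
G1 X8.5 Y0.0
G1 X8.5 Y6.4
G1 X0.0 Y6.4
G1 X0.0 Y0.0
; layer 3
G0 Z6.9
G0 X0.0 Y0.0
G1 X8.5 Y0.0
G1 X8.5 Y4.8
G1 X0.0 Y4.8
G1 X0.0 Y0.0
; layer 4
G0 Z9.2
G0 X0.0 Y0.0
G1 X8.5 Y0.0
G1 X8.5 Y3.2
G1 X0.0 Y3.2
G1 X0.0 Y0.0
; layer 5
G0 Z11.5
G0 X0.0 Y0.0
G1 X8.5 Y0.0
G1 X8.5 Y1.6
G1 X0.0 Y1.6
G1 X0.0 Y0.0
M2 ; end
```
solid part
  facet normal 0.0000 0.0000 -1.0000
    outer loop
      vertex 8.5 9.6 0.0
      vertex 8.5 0.0 0.0
      vertex 0.0 0.0 0.0
    endloop
  endfacet
  facet normal 0.0000 0.0000 -1.0000
    outer loop
      vertex 0.0 9.6 0.0
      vertex 8.5 9.6 0.0
      vertex 0.0 0.0 0.0
    endloop
  endfacet
  facet normal 0.0000 -1.0000 0.0000
    outer loop
      vertex 0.0 0.0 0.0
      vertex 8.5 0.0 0.0
      vertex 8.5 0.0 13.8
    endloop
  endfacet
  facet normal 0.0000 -1.0000 0.0000
    outer loop
      vertex 0.0 0.0 0.0
      vertex 8.5 0.0 13.8
      vertex 0.0 0.0 13.8
    endloop
  endfacet
  facet normal 0.0000 0.8209 0.5711
    outer loop
      vertex 0.0 0.0 13.8
      vertex 8.5 0.0 13.8
      vertex 8.5 9.6 0.0
    endloop
  endfacet
  facet normal 0.0000 0.8209 0.5711
    outer loop
      vertex 0.0 0.0 13.8
      vertex 8.5 9.6 0.0
      vertex 0.0 9.6 0.0
    endloop
  endfacet
  facet normal -1.0000 0.0000 0.0000
    outer loop
      vertex 0.0 0.0 13.8
      vertex 0.0 9.6 0.0
      vertex 0.0 0.0 0.0
    endloop
  endfacet
  facet normal 1.0000 0.0000 0.0000
    outer loop
      vertex 8.5 0.0 0.0
      vertex 8.5 9.6 0.0
      vertex 8.5 0.0 13.8
    endloop
  endfacet
endsolid part

The G0 Z moves step by Δz≈2.3 mm. The G1 loops shrink linearly with z, so the solid tapers from its base footprint up to z≈13.8. Closing with a flat bottom cap and the tapered top and triangulating gives 8 facets — a wedge (ramp): 8.5 × 9.6 mm base, rising to 13.8 mm along the y=0 edge and sloping linearly to z=0 at y=9.6.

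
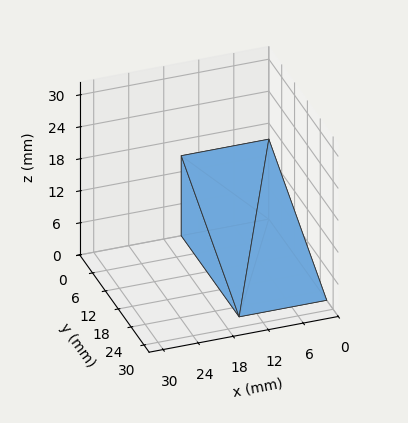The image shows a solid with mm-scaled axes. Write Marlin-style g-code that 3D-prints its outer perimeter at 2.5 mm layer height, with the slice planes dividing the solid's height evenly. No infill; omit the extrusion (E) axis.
Reading the render: the shape is a wedge (ramp): 15 × 27 mm base, rising to 15 mm along the y=0 edge and sloping linearly to z=0 at y=27 (dimensions read to the nearest mm from the axis ticks). For the g-code, the solid's height is divided into equal slices at the stated Δz and each level perimeter traced with G1 moves after a G0 lift.

; perimeter-only toolpath
G21 ; units = mm
G90 ; absolute positioning
G28 ; home
; layer 1
G0 Z2.5
G0 X0.0 Y0.0
G1 X15.0 Y0.0
G1 X15.0 Y22.5
G1 X0.0 Y22.5
G1 X0.0 Y0.0
; layer 2
G0 Z5.0
G0 X0.0 Y0.0
G1 X15.0 Y0.0
G1 X15.0 Y18.0
G1 X0.0 Y18.0
G1 X0.0 Y0.0
; layer 3
G0 Z7.5
G0 X0.0 Y0.0
G1 X15.0 Y0.0
G1 X15.0 Y13.5
G1 X0.0 Y13.5
G1 X0.0 Y0.0
; layer 4
G0 Z10.0
G0 X0.0 Y0.0
G1 X15.0 Y0.0
G1 X15.0 Y9.0
G1 X0.0 Y9.0
G1 X0.0 Y0.0
; layer 5
G0 Z12.5
G0 X0.0 Y0.0
G1 X15.0 Y0.0
G1 X15.0 Y4.5
G1 X0.0 Y4.5
G1 X0.0 Y0.0
M2 ; end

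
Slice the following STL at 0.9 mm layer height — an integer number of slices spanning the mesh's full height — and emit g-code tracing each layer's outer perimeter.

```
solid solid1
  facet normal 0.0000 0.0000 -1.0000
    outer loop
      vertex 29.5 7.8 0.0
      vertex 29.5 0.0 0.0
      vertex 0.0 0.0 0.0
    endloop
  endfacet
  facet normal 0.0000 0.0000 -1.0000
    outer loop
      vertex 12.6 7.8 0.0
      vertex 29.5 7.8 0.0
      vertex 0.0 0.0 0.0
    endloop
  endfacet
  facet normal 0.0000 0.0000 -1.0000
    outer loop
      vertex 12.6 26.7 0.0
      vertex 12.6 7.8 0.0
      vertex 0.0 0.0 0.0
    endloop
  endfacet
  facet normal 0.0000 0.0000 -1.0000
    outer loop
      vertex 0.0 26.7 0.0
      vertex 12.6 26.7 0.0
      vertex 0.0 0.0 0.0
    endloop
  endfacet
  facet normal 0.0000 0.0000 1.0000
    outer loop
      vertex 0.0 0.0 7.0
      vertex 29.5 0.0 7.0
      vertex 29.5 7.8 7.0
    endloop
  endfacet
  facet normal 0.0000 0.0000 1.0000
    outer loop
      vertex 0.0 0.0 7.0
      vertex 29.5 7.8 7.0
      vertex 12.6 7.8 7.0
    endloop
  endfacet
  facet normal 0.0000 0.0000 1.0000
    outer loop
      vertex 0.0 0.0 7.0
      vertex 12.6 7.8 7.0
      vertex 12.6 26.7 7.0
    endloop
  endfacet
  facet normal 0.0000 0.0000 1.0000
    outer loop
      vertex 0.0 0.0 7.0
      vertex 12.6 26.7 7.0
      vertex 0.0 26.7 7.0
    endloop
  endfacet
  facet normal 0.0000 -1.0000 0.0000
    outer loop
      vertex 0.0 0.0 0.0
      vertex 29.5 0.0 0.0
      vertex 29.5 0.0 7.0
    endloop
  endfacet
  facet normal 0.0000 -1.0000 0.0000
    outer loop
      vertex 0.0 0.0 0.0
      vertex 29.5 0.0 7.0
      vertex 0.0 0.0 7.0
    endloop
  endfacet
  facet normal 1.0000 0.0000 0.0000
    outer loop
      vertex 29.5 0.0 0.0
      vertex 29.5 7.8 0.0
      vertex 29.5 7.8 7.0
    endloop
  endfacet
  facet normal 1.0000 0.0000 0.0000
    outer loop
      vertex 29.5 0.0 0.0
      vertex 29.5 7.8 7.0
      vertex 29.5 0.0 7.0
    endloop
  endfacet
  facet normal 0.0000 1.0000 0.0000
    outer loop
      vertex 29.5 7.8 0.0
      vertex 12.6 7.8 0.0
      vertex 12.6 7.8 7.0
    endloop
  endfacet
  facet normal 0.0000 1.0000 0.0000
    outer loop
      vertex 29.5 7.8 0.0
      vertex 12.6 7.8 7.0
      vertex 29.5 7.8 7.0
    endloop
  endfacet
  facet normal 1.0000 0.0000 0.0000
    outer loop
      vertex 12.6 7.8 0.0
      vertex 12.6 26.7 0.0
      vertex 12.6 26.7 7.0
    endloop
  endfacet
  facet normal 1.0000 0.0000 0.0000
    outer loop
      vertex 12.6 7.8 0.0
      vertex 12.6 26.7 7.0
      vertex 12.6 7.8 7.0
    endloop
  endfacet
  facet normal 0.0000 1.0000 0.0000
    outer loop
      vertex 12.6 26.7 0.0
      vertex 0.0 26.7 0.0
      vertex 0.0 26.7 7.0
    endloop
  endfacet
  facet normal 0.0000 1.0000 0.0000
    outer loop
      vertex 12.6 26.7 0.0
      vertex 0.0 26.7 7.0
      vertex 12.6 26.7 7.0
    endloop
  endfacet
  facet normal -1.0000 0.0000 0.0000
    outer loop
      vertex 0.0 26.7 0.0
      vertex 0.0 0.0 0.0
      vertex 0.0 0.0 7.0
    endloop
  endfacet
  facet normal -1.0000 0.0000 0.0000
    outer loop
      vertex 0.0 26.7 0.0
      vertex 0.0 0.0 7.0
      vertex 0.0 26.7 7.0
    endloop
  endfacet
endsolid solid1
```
; perimeter-only toolpath
G21 ; units = mm
G90 ; absolute positioning
G28 ; home
; layer 1
G0 Z0.9
G0 X0.0 Y0.0
G1 X29.5 Y0.0
G1 X29.5 Y7.8
G1 X12.6 Y7.8
G1 X12.6 Y26.7
G1 X0.0 Y26.7
G1 X0.0 Y0.0
; layer 2
G0 Z1.8
G0 X0.0 Y0.0
G1 X29.5 Y0.0
G1 X29.5 Y7.8
G1 X12.6 Y7.8
G1 X12.6 Y26.7
G1 X0.0 Y26.7
G1 X0.0 Y0.0
; layer 3
G0 Z2.6
G0 X0.0 Y0.0
G1 X29.5 Y0.0
G1 X29.5 Y7.8
G1 X12.6 Y7.8
G1 X12.6 Y26.7
G1 X0.0 Y26.7
G1 X0.0 Y0.0
; layer 4
G0 Z3.5
G0 X0.0 Y0.0
G1 X29.5 Y0.0
G1 X29.5 Y7.8
G1 X12.6 Y7.8
G1 X12.6 Y26.7
G1 X0.0 Y26.7
G1 X0.0 Y0.0
; layer 5
G0 Z4.4
G0 X0.0 Y0.0
G1 X29.5 Y0.0
G1 X29.5 Y7.8
G1 X12.6 Y7.8
G1 X12.6 Y26.7
G1 X0.0 Y26.7
G1 X0.0 Y0.0
; layer 6
G0 Z5.2
G0 X0.0 Y0.0
G1 X29.5 Y0.0
G1 X29.5 Y7.8
G1 X12.6 Y7.8
G1 X12.6 Y26.7
G1 X0.0 Y26.7
G1 X0.0 Y0.0
; layer 7
G0 Z6.1
G0 X0.0 Y0.0
G1 X29.5 Y0.0
G1 X29.5 Y7.8
G1 X12.6 Y7.8
G1 X12.6 Y26.7
G1 X0.0 Y26.7
G1 X0.0 Y0.0
; layer 8
G0 Z7.0
G0 X0.0 Y0.0
G1 X29.5 Y0.0
G1 X29.5 Y7.8
G1 X12.6 Y7.8
G1 X12.6 Y26.7
G1 X0.0 Y26.7
G1 X0.0 Y0.0
M2 ; end

The solid is an L-shaped prism: outer 29.5 × 26.7 mm, arm thicknesses ≈ 7.8 mm (horizontal) and 12.6 mm (vertical), extruded 7 mm in z. Slicing at Δz = 0.9 mm — 8 equal slices spanning the solid's height, so layer i sits at z = i·h/8 — gives 8 non-empty perimeters. Each is a 6-segment closed polygon; G0 lifts to the layer z and rapids to the start vertex, then G1 traces the edges.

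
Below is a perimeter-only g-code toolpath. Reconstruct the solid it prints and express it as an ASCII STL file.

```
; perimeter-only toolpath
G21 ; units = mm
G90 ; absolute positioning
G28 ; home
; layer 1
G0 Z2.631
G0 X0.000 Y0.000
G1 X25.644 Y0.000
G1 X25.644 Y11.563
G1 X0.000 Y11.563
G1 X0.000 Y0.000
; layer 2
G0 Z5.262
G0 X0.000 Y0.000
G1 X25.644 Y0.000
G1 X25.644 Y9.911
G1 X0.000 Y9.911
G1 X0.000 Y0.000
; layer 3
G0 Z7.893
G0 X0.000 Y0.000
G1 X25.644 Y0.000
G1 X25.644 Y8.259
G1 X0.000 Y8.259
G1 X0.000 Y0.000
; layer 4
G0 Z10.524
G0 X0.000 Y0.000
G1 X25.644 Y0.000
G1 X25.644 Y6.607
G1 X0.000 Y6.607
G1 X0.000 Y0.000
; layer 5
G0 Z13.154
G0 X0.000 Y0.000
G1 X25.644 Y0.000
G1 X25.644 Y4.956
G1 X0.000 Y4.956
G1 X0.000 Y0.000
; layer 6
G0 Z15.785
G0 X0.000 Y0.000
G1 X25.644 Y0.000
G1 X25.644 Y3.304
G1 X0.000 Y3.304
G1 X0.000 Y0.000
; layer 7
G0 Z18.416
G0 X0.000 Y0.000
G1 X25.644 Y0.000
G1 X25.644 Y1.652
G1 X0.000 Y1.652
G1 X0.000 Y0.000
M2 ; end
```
solid part
  facet normal 0.0000 0.0000 -1.0000
    outer loop
      vertex 25.644 13.215 0.000
      vertex 25.644 0.000 0.000
      vertex 0.000 0.000 0.000
    endloop
  endfacet
  facet normal 0.0000 0.0000 -1.0000
    outer loop
      vertex 0.000 13.215 0.000
      vertex 25.644 13.215 0.000
      vertex 0.000 0.000 0.000
    endloop
  endfacet
  facet normal 0.0000 -1.0000 0.0000
    outer loop
      vertex 0.000 0.000 0.000
      vertex 25.644 0.000 0.000
      vertex 25.644 0.000 21.047
    endloop
  endfacet
  facet normal 0.0000 -1.0000 0.0000
    outer loop
      vertex 0.000 0.000 0.000
      vertex 25.644 0.000 21.047
      vertex 0.000 0.000 21.047
    endloop
  endfacet
  facet normal 0.0000 0.8469 0.5318
    outer loop
      vertex 0.000 0.000 21.047
      vertex 25.644 0.000 21.047
      vertex 25.644 13.215 0.000
    endloop
  endfacet
  facet normal 0.0000 0.8469 0.5318
    outer loop
      vertex 0.000 0.000 21.047
      vertex 25.644 13.215 0.000
      vertex 0.000 13.215 0.000
    endloop
  endfacet
  facet normal -1.0000 0.0000 0.0000
    outer loop
      vertex 0.000 0.000 21.047
      vertex 0.000 13.215 0.000
      vertex 0.000 0.000 0.000
    endloop
  endfacet
  facet normal 1.0000 0.0000 0.0000
    outer loop
      vertex 25.644 0.000 0.000
      vertex 25.644 13.215 0.000
      vertex 25.644 0.000 21.047
    endloop
  endfacet
endsolid part

The G0 Z moves step by Δz≈2.631 mm. The G1 loops shrink linearly with z, so the solid tapers from its base footprint up to z≈21. Closing with a flat bottom cap and the tapered top and triangulating gives 8 facets — a wedge (ramp): 25.6 × 13.2 mm base, rising to 21 mm along the y=0 edge and sloping linearly to z=0 at y=13.2.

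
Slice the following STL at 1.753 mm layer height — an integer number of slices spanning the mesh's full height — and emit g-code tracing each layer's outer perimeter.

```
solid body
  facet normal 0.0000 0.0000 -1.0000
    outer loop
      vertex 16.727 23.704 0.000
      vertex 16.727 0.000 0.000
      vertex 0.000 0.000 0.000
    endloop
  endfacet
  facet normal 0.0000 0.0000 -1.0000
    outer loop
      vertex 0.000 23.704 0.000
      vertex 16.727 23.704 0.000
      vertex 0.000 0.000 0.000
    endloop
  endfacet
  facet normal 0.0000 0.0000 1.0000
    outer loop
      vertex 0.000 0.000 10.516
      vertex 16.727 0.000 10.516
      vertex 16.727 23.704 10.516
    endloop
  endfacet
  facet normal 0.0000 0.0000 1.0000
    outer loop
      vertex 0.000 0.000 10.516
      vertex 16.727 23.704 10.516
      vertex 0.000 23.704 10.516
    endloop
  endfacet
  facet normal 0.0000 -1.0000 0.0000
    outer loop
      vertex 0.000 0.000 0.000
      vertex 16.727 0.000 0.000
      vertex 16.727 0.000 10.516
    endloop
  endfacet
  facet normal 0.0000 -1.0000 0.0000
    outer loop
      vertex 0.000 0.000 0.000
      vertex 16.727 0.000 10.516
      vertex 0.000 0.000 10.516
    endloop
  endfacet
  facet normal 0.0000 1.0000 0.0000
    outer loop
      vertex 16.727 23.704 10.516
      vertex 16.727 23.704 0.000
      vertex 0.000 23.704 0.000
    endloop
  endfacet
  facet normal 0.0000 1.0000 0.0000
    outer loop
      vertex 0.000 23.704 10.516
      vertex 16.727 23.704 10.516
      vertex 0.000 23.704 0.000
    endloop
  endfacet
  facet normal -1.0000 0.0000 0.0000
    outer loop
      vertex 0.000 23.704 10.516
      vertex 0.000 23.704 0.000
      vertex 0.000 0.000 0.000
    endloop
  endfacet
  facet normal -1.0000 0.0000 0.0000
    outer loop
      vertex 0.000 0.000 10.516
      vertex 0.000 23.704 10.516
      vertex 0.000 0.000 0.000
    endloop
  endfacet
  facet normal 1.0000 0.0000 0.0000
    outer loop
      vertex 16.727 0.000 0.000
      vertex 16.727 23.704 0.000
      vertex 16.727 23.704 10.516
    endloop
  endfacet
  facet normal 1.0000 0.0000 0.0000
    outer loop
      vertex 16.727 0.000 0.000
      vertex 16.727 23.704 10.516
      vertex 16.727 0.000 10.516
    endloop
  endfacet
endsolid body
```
; perimeter-only toolpath
G21 ; units = mm
G90 ; absolute positioning
G28 ; home
; layer 1
G0 Z1.753
G0 X0.000 Y0.000
G1 X16.727 Y0.000
G1 X16.727 Y23.704
G1 X0.000 Y23.704
G1 X0.000 Y0.000
; layer 2
G0 Z3.505
G0 X0.000 Y0.000
G1 X16.727 Y0.000
G1 X16.727 Y23.704
G1 X0.000 Y23.704
G1 X0.000 Y0.000
; layer 3
G0 Z5.258
G0 X0.000 Y0.000
G1 X16.727 Y0.000
G1 X16.727 Y23.704
G1 X0.000 Y23.704
G1 X0.000 Y0.000
; layer 4
G0 Z7.011
G0 X0.000 Y0.000
G1 X16.727 Y0.000
G1 X16.727 Y23.704
G1 X0.000 Y23.704
G1 X0.000 Y0.000
; layer 5
G0 Z8.763
G0 X0.000 Y0.000
G1 X16.727 Y0.000
G1 X16.727 Y23.704
G1 X0.000 Y23.704
G1 X0.000 Y0.000
; layer 6
G0 Z10.516
G0 X0.000 Y0.000
G1 X16.727 Y0.000
G1 X16.727 Y23.704
G1 X0.000 Y23.704
G1 X0.000 Y0.000
M2 ; end

The solid is a rectangular box, roughly 16.7 × 23.7 mm footprint and 10.5 mm tall. Slicing at Δz = 1.753 mm — 6 equal slices spanning the solid's height, so layer i sits at z = i·h/6 — gives 6 non-empty perimeters. Each is a 4-segment closed polygon; G0 lifts to the layer z and rapids to the start vertex, then G1 traces the edges.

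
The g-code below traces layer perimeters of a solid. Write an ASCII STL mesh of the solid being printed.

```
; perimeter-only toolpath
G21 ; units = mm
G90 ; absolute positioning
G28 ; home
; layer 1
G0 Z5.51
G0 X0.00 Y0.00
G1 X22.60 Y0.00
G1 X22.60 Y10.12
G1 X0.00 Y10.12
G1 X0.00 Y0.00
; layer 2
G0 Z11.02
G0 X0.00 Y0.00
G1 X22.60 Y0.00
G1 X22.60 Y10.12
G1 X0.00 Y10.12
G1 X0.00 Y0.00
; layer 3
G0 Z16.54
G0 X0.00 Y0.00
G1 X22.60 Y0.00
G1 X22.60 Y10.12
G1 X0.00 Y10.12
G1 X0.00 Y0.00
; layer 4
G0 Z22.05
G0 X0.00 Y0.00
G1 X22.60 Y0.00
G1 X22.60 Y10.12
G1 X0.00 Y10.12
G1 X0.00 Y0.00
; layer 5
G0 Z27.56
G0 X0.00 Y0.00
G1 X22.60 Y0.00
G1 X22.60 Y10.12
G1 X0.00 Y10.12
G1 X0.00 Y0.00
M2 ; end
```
solid part
  facet normal 0.0000 0.0000 -1.0000
    outer loop
      vertex 22.60 10.12 0.00
      vertex 22.60 0.00 0.00
      vertex 0.00 0.00 0.00
    endloop
  endfacet
  facet normal 0.0000 0.0000 -1.0000
    outer loop
      vertex 0.00 10.12 0.00
      vertex 22.60 10.12 0.00
      vertex 0.00 0.00 0.00
    endloop
  endfacet
  facet normal 0.0000 0.0000 1.0000
    outer loop
      vertex 0.00 0.00 27.56
      vertex 22.60 0.00 27.56
      vertex 22.60 10.12 27.56
    endloop
  endfacet
  facet normal 0.0000 0.0000 1.0000
    outer loop
      vertex 0.00 0.00 27.56
      vertex 22.60 10.12 27.56
      vertex 0.00 10.12 27.56
    endloop
  endfacet
  facet normal 0.0000 -1.0000 0.0000
    outer loop
      vertex 0.00 0.00 0.00
      vertex 22.60 0.00 0.00
      vertex 22.60 0.00 27.56
    endloop
  endfacet
  facet normal 0.0000 -1.0000 0.0000
    outer loop
      vertex 0.00 0.00 0.00
      vertex 22.60 0.00 27.56
      vertex 0.00 0.00 27.56
    endloop
  endfacet
  facet normal 0.0000 1.0000 0.0000
    outer loop
      vertex 22.60 10.12 27.56
      vertex 22.60 10.12 0.00
      vertex 0.00 10.12 0.00
    endloop
  endfacet
  facet normal 0.0000 1.0000 0.0000
    outer loop
      vertex 0.00 10.12 27.56
      vertex 22.60 10.12 27.56
      vertex 0.00 10.12 0.00
    endloop
  endfacet
  facet normal -1.0000 0.0000 0.0000
    outer loop
      vertex 0.00 10.12 27.56
      vertex 0.00 10.12 0.00
      vertex 0.00 0.00 0.00
    endloop
  endfacet
  facet normal -1.0000 0.0000 0.0000
    outer loop
      vertex 0.00 0.00 27.56
      vertex 0.00 10.12 27.56
      vertex 0.00 0.00 0.00
    endloop
  endfacet
  facet normal 1.0000 0.0000 0.0000
    outer loop
      vertex 22.60 0.00 0.00
      vertex 22.60 10.12 0.00
      vertex 22.60 10.12 27.56
    endloop
  endfacet
  facet normal 1.0000 0.0000 0.0000
    outer loop
      vertex 22.60 0.00 0.00
      vertex 22.60 10.12 27.56
      vertex 22.60 0.00 27.56
    endloop
  endfacet
endsolid part

The G0 Z moves step by Δz≈5.51 mm. Every layer's G1 loop is the same polygon, so the solid is a straight extrusion of it from z=0 to z≈27.6. Closing with flat bottom and top caps and triangulating gives 12 facets — a rectangular box, roughly 22.6 × 10.1 mm footprint and 27.6 mm tall.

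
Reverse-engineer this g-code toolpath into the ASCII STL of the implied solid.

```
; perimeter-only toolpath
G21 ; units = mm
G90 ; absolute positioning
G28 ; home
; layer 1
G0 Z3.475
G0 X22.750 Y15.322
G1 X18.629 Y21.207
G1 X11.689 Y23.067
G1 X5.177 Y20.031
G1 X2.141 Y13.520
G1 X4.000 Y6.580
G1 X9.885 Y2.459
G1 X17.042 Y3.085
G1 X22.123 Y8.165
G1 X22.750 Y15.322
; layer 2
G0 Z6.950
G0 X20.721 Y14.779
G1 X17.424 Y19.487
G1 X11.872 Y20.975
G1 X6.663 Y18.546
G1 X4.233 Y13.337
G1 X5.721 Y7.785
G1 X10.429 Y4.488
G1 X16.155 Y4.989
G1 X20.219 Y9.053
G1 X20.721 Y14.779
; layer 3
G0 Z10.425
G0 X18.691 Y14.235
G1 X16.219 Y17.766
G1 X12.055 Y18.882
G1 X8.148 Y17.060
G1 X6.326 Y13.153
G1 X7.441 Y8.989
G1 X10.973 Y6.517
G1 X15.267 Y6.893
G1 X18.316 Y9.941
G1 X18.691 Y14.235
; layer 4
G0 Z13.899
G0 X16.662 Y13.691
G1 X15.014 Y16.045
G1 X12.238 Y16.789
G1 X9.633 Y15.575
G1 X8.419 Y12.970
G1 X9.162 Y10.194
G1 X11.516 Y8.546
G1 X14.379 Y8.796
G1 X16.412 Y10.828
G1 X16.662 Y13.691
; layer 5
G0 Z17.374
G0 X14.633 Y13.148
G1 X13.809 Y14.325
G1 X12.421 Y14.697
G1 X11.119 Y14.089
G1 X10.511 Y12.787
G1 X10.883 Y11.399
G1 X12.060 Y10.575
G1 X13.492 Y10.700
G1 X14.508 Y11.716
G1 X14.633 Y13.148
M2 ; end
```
solid part
  facet normal 0.0000 0.0000 -1.0000
    outer loop
      vertex 11.506 25.160 0.000
      vertex 19.834 22.928 0.000
      vertex 24.779 15.866 0.000
    endloop
  endfacet
  facet normal 0.0000 0.0000 -1.0000
    outer loop
      vertex 3.692 21.517 0.000
      vertex 11.506 25.160 0.000
      vertex 24.779 15.866 0.000
    endloop
  endfacet
  facet normal 0.0000 0.0000 -1.0000
    outer loop
      vertex 0.048 13.703 0.000
      vertex 3.692 21.517 0.000
      vertex 24.779 15.866 0.000
    endloop
  endfacet
  facet normal 0.0000 0.0000 -1.0000
    outer loop
      vertex 2.279 5.375 0.000
      vertex 0.048 13.703 0.000
      vertex 24.779 15.866 0.000
    endloop
  endfacet
  facet normal 0.0000 0.0000 -1.0000
    outer loop
      vertex 9.341 0.430 0.000
      vertex 2.279 5.375 0.000
      vertex 24.779 15.866 0.000
    endloop
  endfacet
  facet normal 0.0000 0.0000 -1.0000
    outer loop
      vertex 17.930 1.181 0.000
      vertex 9.341 0.430 0.000
      vertex 24.779 15.866 0.000
    endloop
  endfacet
  facet normal 0.0000 0.0000 -1.0000
    outer loop
      vertex 24.027 7.277 0.000
      vertex 17.930 1.181 0.000
      vertex 24.779 15.866 0.000
    endloop
  endfacet
  facet normal 0.7122 0.4987 0.4939
    outer loop
      vertex 24.779 15.866 0.000
      vertex 19.834 22.928 0.000
      vertex 12.604 12.604 20.849
    endloop
  endfacet
  facet normal 0.2251 0.8399 0.4939
    outer loop
      vertex 19.834 22.928 0.000
      vertex 11.506 25.160 0.000
      vertex 12.604 12.604 20.849
    endloop
  endfacet
  facet normal -0.3674 0.7881 0.4939
    outer loop
      vertex 11.506 25.160 0.000
      vertex 3.692 21.517 0.000
      vertex 12.604 12.604 20.849
    endloop
  endfacet
  facet normal -0.7880 0.3675 0.4939
    outer loop
      vertex 3.692 21.517 0.000
      vertex 0.048 13.703 0.000
      vertex 12.604 12.604 20.849
    endloop
  endfacet
  facet normal -0.8399 -0.2250 0.4939
    outer loop
      vertex 0.048 13.703 0.000
      vertex 2.279 5.375 0.000
      vertex 12.604 12.604 20.849
    endloop
  endfacet
  facet normal -0.4987 -0.7122 0.4939
    outer loop
      vertex 2.279 5.375 0.000
      vertex 9.341 0.430 0.000
      vertex 12.604 12.604 20.849
    endloop
  endfacet
  facet normal 0.0757 -0.8662 0.4939
    outer loop
      vertex 9.341 0.430 0.000
      vertex 17.930 1.181 0.000
      vertex 12.604 12.604 20.849
    endloop
  endfacet
  facet normal 0.6148 -0.6149 0.4939
    outer loop
      vertex 17.930 1.181 0.000
      vertex 24.027 7.277 0.000
      vertex 12.604 12.604 20.849
    endloop
  endfacet
  facet normal 0.8662 -0.0758 0.4939
    outer loop
      vertex 24.027 7.277 0.000
      vertex 24.779 15.866 0.000
      vertex 12.604 12.604 20.849
    endloop
  endfacet
endsolid part

The G0 Z moves step by Δz≈3.475 mm. The G1 loops shrink linearly with z, so the solid tapers from its base footprint up to z≈20.8. Closing with a flat bottom cap and the tapered top and triangulating gives 16 facets — a regular 9-sided pyramid, base circumscribed radius ≈ 12.6 mm, apex at z ≈ 20.8 mm.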